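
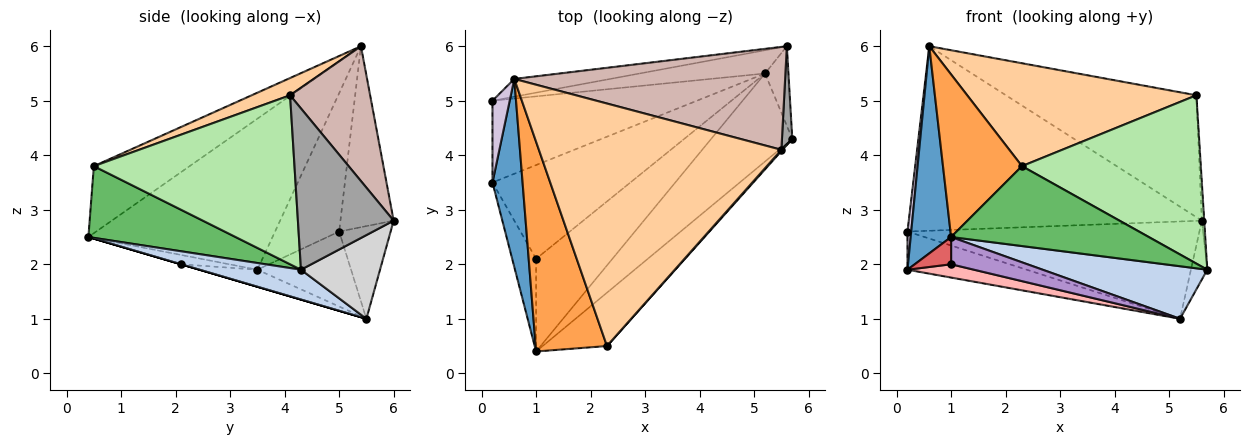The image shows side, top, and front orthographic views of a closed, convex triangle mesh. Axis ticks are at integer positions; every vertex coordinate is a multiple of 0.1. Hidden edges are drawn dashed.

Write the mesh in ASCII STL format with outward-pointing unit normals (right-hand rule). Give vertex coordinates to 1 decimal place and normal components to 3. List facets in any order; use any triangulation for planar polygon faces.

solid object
 facet normal -0.959 -0.210 0.191
  outer loop
   vertex 0.6 5.4 6.0
   vertex 0.2 3.5 1.9
   vertex 1.0 0.4 2.5
  endloop
 endfacet
 facet normal 0.301 -0.489 -0.819
  outer loop
   vertex 5.2 5.5 1.0
   vertex 5.7 4.3 1.9
   vertex 1.0 0.4 2.5
  endloop
 endfacet
 facet normal -0.597 -0.492 0.634
  outer loop
   vertex 2.3 0.5 3.8
   vertex 0.6 5.4 6.0
   vertex 1.0 0.4 2.5
  endloop
 endfacet
 facet normal 0.065 -0.390 0.919
  outer loop
   vertex 2.3 0.5 3.8
   vertex 5.5 4.1 5.1
   vertex 0.6 5.4 6.0
  endloop
 endfacet
 facet normal 0.526 -0.707 -0.472
  outer loop
   vertex 2.3 0.5 3.8
   vertex 1.0 0.4 2.5
   vertex 5.7 4.3 1.9
  endloop
 endfacet
 facet normal 0.746 -0.665 0.005
  outer loop
   vertex 2.3 0.5 3.8
   vertex 5.7 4.3 1.9
   vertex 5.5 4.1 5.1
  endloop
 endfacet
 facet normal -0.350 -0.264 -0.899
  outer loop
   vertex 1.0 2.1 2.0
   vertex 1.0 0.4 2.5
   vertex 0.2 3.5 1.9
  endloop
 endfacet
 facet normal -0.121 -0.139 -0.983
  outer loop
   vertex 1.0 2.1 2.0
   vertex 0.2 3.5 1.9
   vertex 5.2 5.5 1.0
  endloop
 endfacet
 facet normal 0.000 -0.282 -0.959
  outer loop
   vertex 1.0 2.1 2.0
   vertex 5.2 5.5 1.0
   vertex 1.0 0.4 2.5
  endloop
 endfacet
 facet normal -0.991 -0.058 0.123
  outer loop
   vertex 0.2 5.0 2.6
   vertex 0.2 3.5 1.9
   vertex 0.6 5.4 6.0
  endloop
 endfacet
 facet normal -0.315 0.401 -0.860
  outer loop
   vertex 0.2 5.0 2.6
   vertex 5.2 5.5 1.0
   vertex 0.2 3.5 1.9
  endloop
 endfacet
 facet normal 0.306 0.727 0.614
  outer loop
   vertex 5.6 6.0 2.8
   vertex 0.6 5.4 6.0
   vertex 5.5 4.1 5.1
  endloop
 endfacet
 facet normal -0.178 0.980 -0.094
  outer loop
   vertex 5.6 6.0 2.8
   vertex 0.2 5.0 2.6
   vertex 0.6 5.4 6.0
  endloop
 endfacet
 facet normal -0.169 0.959 -0.229
  outer loop
   vertex 5.6 6.0 2.8
   vertex 5.2 5.5 1.0
   vertex 0.2 5.0 2.6
  endloop
 endfacet
 facet normal 0.998 0.025 0.064
  outer loop
   vertex 5.6 6.0 2.8
   vertex 5.5 4.1 5.1
   vertex 5.7 4.3 1.9
  endloop
 endfacet
 facet normal 0.944 0.195 -0.264
  outer loop
   vertex 5.6 6.0 2.8
   vertex 5.7 4.3 1.9
   vertex 5.2 5.5 1.0
  endloop
 endfacet
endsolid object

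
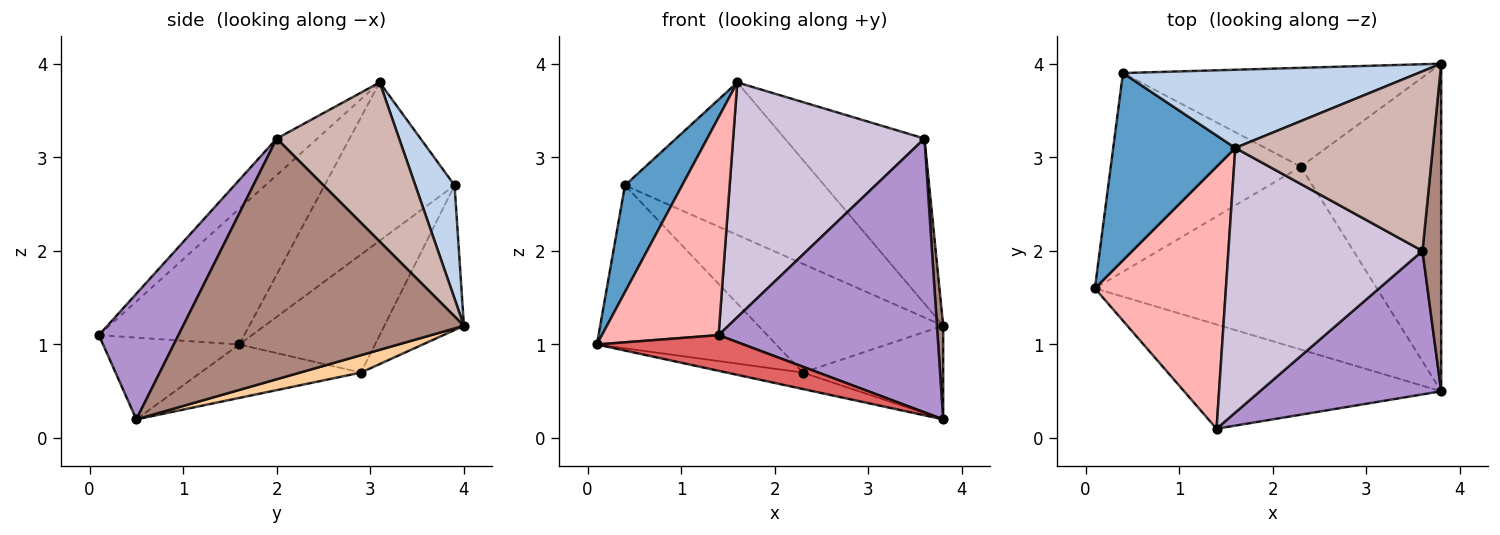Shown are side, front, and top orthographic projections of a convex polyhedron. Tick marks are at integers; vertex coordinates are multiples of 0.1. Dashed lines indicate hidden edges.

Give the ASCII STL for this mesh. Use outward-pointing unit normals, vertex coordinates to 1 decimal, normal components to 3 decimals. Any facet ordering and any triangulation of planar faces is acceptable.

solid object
 facet normal -0.748 -0.329 0.577
  outer loop
   vertex 0.4 3.9 2.7
   vertex 0.1 1.6 1.0
   vertex 1.6 3.1 3.8
  endloop
 endfacet
 facet normal 0.172 0.877 0.449
  outer loop
   vertex 0.4 3.9 2.7
   vertex 1.6 3.1 3.8
   vertex 3.8 4.0 1.2
  endloop
 endfacet
 facet normal -0.185 0.088 -0.979
  outer loop
   vertex 2.3 2.9 0.7
   vertex 3.8 0.5 0.2
   vertex 0.1 1.6 1.0
  endloop
 endfacet
 facet normal 0.118 0.273 -0.955
  outer loop
   vertex 2.3 2.9 0.7
   vertex 3.8 4.0 1.2
   vertex 3.8 0.5 0.2
  endloop
 endfacet
 facet normal -0.433 0.572 -0.697
  outer loop
   vertex 2.3 2.9 0.7
   vertex 0.1 1.6 1.0
   vertex 0.4 3.9 2.7
  endloop
 endfacet
 facet normal -0.303 0.705 -0.641
  outer loop
   vertex 2.3 2.9 0.7
   vertex 0.4 3.9 2.7
   vertex 3.8 4.0 1.2
  endloop
 endfacet
 facet normal -0.288 -0.310 -0.906
  outer loop
   vertex 1.4 0.1 1.1
   vertex 0.1 1.6 1.0
   vertex 3.8 0.5 0.2
  endloop
 endfacet
 facet normal -0.623 -0.500 0.602
  outer loop
   vertex 1.4 0.1 1.1
   vertex 1.6 3.1 3.8
   vertex 0.1 1.6 1.0
  endloop
 endfacet
 facet normal 0.306 -0.843 0.442
  outer loop
   vertex 3.6 2.0 3.2
   vertex 1.4 0.1 1.1
   vertex 3.8 0.5 0.2
  endloop
 endfacet
 facet normal -0.139 -0.657 0.741
  outer loop
   vertex 3.6 2.0 3.2
   vertex 1.6 3.1 3.8
   vertex 1.4 0.1 1.1
  endloop
 endfacet
 facet normal 0.997 -0.022 0.078
  outer loop
   vertex 3.6 2.0 3.2
   vertex 3.8 0.5 0.2
   vertex 3.8 4.0 1.2
  endloop
 endfacet
 facet normal 0.510 0.582 0.633
  outer loop
   vertex 3.6 2.0 3.2
   vertex 3.8 4.0 1.2
   vertex 1.6 3.1 3.8
  endloop
 endfacet
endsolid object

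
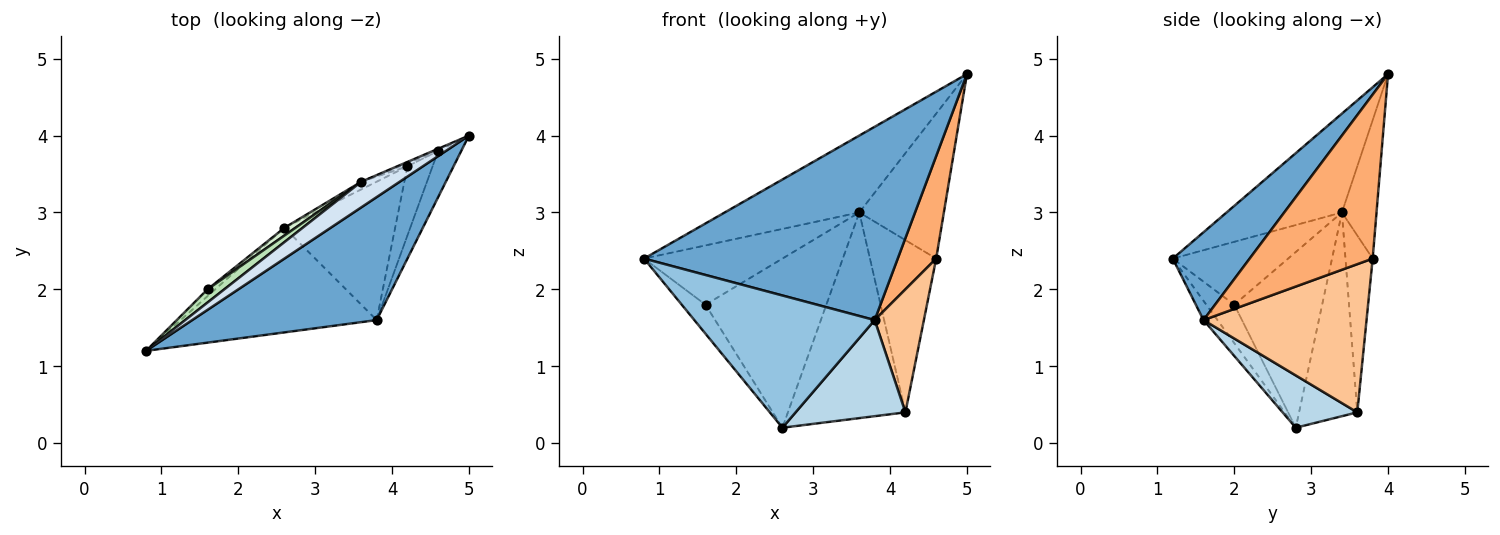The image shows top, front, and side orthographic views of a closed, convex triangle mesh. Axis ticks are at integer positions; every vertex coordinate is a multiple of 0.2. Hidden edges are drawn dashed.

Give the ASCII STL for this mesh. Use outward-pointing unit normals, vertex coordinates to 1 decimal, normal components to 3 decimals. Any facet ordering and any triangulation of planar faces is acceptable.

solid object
 facet normal 0.248 -0.817 0.520
  outer loop
   vertex 3.8 1.6 1.6
   vertex 5.0 4.0 4.8
   vertex 0.8 1.2 2.4
  endloop
 endfacet
 facet normal -0.061 -0.783 -0.619
  outer loop
   vertex 3.8 1.6 1.6
   vertex 0.8 1.2 2.4
   vertex 2.6 2.8 0.2
  endloop
 endfacet
 facet normal 0.362 -0.532 -0.766
  outer loop
   vertex 4.2 3.6 0.4
   vertex 3.8 1.6 1.6
   vertex 2.6 2.8 0.2
  endloop
 endfacet
 facet normal -0.631 0.736 0.245
  outer loop
   vertex 3.6 3.4 3.0
   vertex 0.8 1.2 2.4
   vertex 5.0 4.0 4.8
  endloop
 endfacet
 facet normal -0.444 0.896 -0.033
  outer loop
   vertex 3.6 3.4 3.0
   vertex 4.2 3.6 0.4
   vertex 2.6 2.8 0.2
  endloop
 endfacet
 facet normal 0.946 -0.296 -0.133
  outer loop
   vertex 4.6 3.8 2.4
   vertex 5.0 4.0 4.8
   vertex 3.8 1.6 1.6
  endloop
 endfacet
 facet normal 0.945 -0.285 -0.160
  outer loop
   vertex 4.6 3.8 2.4
   vertex 3.8 1.6 1.6
   vertex 4.2 3.6 0.4
  endloop
 endfacet
 facet normal -0.379 0.925 -0.014
  outer loop
   vertex 4.6 3.8 2.4
   vertex 3.6 3.4 3.0
   vertex 5.0 4.0 4.8
  endloop
 endfacet
 facet normal -0.380 0.925 -0.017
  outer loop
   vertex 4.6 3.8 2.4
   vertex 4.2 3.6 0.4
   vertex 3.6 3.4 3.0
  endloop
 endfacet
 facet normal -0.753 0.640 -0.151
  outer loop
   vertex 1.6 2.0 1.8
   vertex 2.6 2.8 0.2
   vertex 0.8 1.2 2.4
  endloop
 endfacet
 facet normal -0.631 0.757 0.168
  outer loop
   vertex 1.6 2.0 1.8
   vertex 0.8 1.2 2.4
   vertex 3.6 3.4 3.0
  endloop
 endfacet
 facet normal -0.588 0.808 0.037
  outer loop
   vertex 1.6 2.0 1.8
   vertex 3.6 3.4 3.0
   vertex 2.6 2.8 0.2
  endloop
 endfacet
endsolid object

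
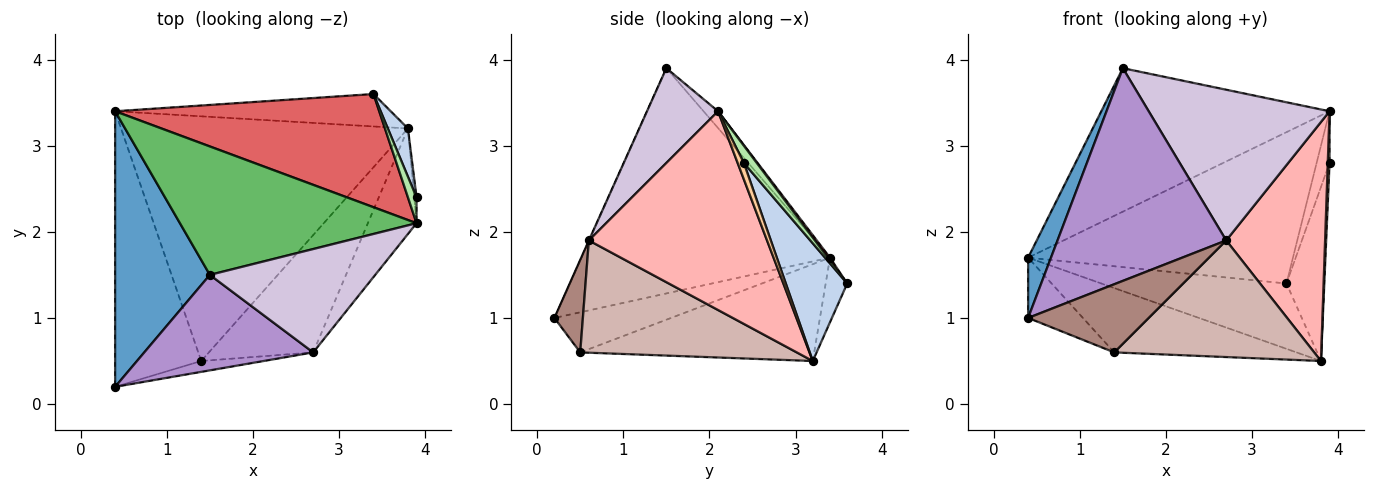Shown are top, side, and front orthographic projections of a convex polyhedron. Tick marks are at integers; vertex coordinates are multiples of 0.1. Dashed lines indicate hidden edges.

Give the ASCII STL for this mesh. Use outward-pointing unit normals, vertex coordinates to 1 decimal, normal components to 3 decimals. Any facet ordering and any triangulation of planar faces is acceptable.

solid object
 facet normal -0.919 -0.084 0.386
  outer loop
   vertex 0.4 3.4 1.7
   vertex 0.4 0.2 1.0
   vertex 1.5 1.5 3.9
  endloop
 endfacet
 facet normal 0.843 0.519 0.144
  outer loop
   vertex 3.8 3.2 0.5
   vertex 3.4 3.6 1.4
   vertex 3.9 2.4 2.8
  endloop
 endfacet
 facet normal -0.104 0.891 -0.442
  outer loop
   vertex 3.8 3.2 0.5
   vertex 0.4 3.4 1.7
   vertex 3.4 3.6 1.4
  endloop
 endfacet
 facet normal 0.953 -0.272 -0.136
  outer loop
   vertex 3.9 2.1 3.4
   vertex 3.8 3.2 0.5
   vertex 3.9 2.4 2.8
  endloop
 endfacet
 facet normal -0.047 0.744 0.666
  outer loop
   vertex 3.9 2.1 3.4
   vertex 0.4 3.4 1.7
   vertex 1.5 1.5 3.9
  endloop
 endfacet
 facet normal 0.667 0.667 0.333
  outer loop
   vertex 3.9 2.1 3.4
   vertex 3.9 2.4 2.8
   vertex 3.4 3.6 1.4
  endloop
 endfacet
 facet normal 0.007 0.801 0.599
  outer loop
   vertex 3.9 2.1 3.4
   vertex 3.4 3.6 1.4
   vertex 0.4 3.4 1.7
  endloop
 endfacet
 facet normal 0.855 -0.475 -0.209
  outer loop
   vertex 2.7 0.6 1.9
   vertex 3.8 3.2 0.5
   vertex 3.9 2.1 3.4
  endloop
 endfacet
 facet normal -0.002 -0.912 0.410
  outer loop
   vertex 2.7 0.6 1.9
   vertex 1.5 1.5 3.9
   vertex 0.4 0.2 1.0
  endloop
 endfacet
 facet normal 0.308 -0.785 0.538
  outer loop
   vertex 2.7 0.6 1.9
   vertex 3.9 2.1 3.4
   vertex 1.5 1.5 3.9
  endloop
 endfacet
 facet normal 0.227 -0.962 -0.153
  outer loop
   vertex 1.4 0.5 0.6
   vertex 2.7 0.6 1.9
   vertex 0.4 0.2 1.0
  endloop
 endfacet
 facet normal 0.607 -0.560 -0.564
  outer loop
   vertex 1.4 0.5 0.6
   vertex 3.8 3.2 0.5
   vertex 2.7 0.6 1.9
  endloop
 endfacet
 facet normal -0.414 0.195 -0.889
  outer loop
   vertex 1.4 0.5 0.6
   vertex 0.4 0.2 1.0
   vertex 0.4 3.4 1.7
  endloop
 endfacet
 facet normal -0.310 0.242 -0.919
  outer loop
   vertex 1.4 0.5 0.6
   vertex 0.4 3.4 1.7
   vertex 3.8 3.2 0.5
  endloop
 endfacet
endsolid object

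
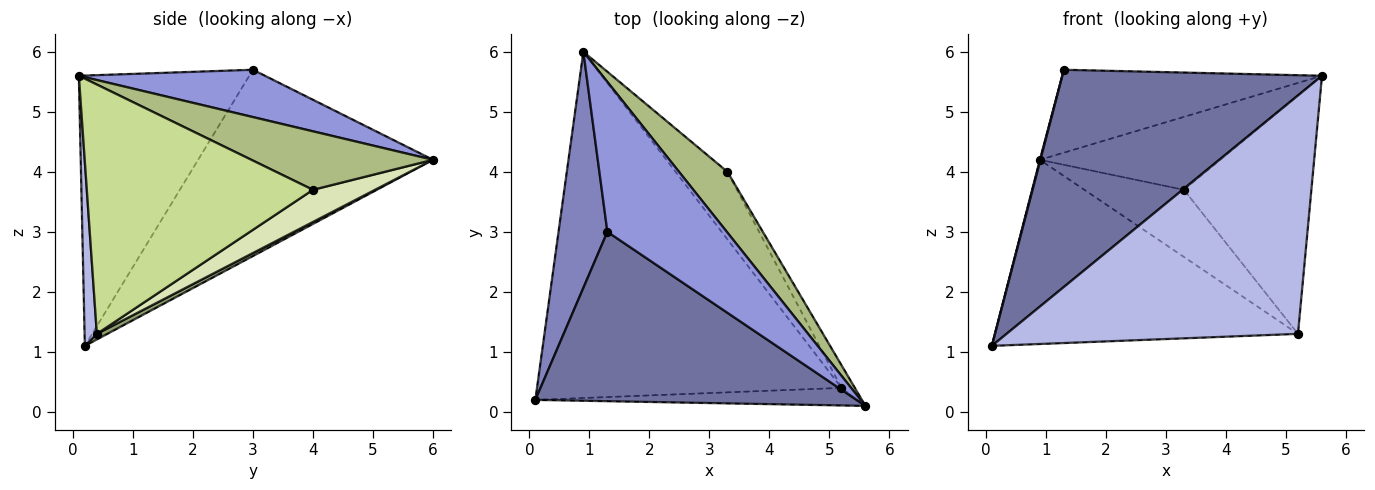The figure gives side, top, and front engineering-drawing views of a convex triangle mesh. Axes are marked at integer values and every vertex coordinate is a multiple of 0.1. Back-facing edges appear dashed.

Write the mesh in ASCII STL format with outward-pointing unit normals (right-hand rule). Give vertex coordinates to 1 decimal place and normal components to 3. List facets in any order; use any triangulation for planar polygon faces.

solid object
 facet normal -0.460 -0.700 0.546
  outer loop
   vertex 1.3 3.0 5.7
   vertex 0.1 0.2 1.1
   vertex 5.6 0.1 5.6
  endloop
 endfacet
 facet normal -0.967 -0.002 0.254
  outer loop
   vertex 1.3 3.0 5.7
   vertex 0.9 6.0 4.2
   vertex 0.1 0.2 1.1
  endloop
 endfacet
 facet normal 0.328 0.457 0.827
  outer loop
   vertex 1.3 3.0 5.7
   vertex 5.6 0.1 5.6
   vertex 0.9 6.0 4.2
  endloop
 endfacet
 facet normal 0.042 -0.996 -0.073
  outer loop
   vertex 5.2 0.4 1.3
   vertex 5.6 0.1 5.6
   vertex 0.1 0.2 1.1
  endloop
 endfacet
 facet normal 0.016 0.470 -0.883
  outer loop
   vertex 5.2 0.4 1.3
   vertex 0.1 0.2 1.1
   vertex 0.9 6.0 4.2
  endloop
 endfacet
 facet normal 0.612 0.608 0.506
  outer loop
   vertex 3.3 4.0 3.7
   vertex 0.9 6.0 4.2
   vertex 5.6 0.1 5.6
  endloop
 endfacet
 facet normal 0.870 0.490 -0.047
  outer loop
   vertex 3.3 4.0 3.7
   vertex 5.6 0.1 5.6
   vertex 5.2 0.4 1.3
  endloop
 endfacet
 facet normal 0.402 0.645 -0.649
  outer loop
   vertex 3.3 4.0 3.7
   vertex 5.2 0.4 1.3
   vertex 0.9 6.0 4.2
  endloop
 endfacet
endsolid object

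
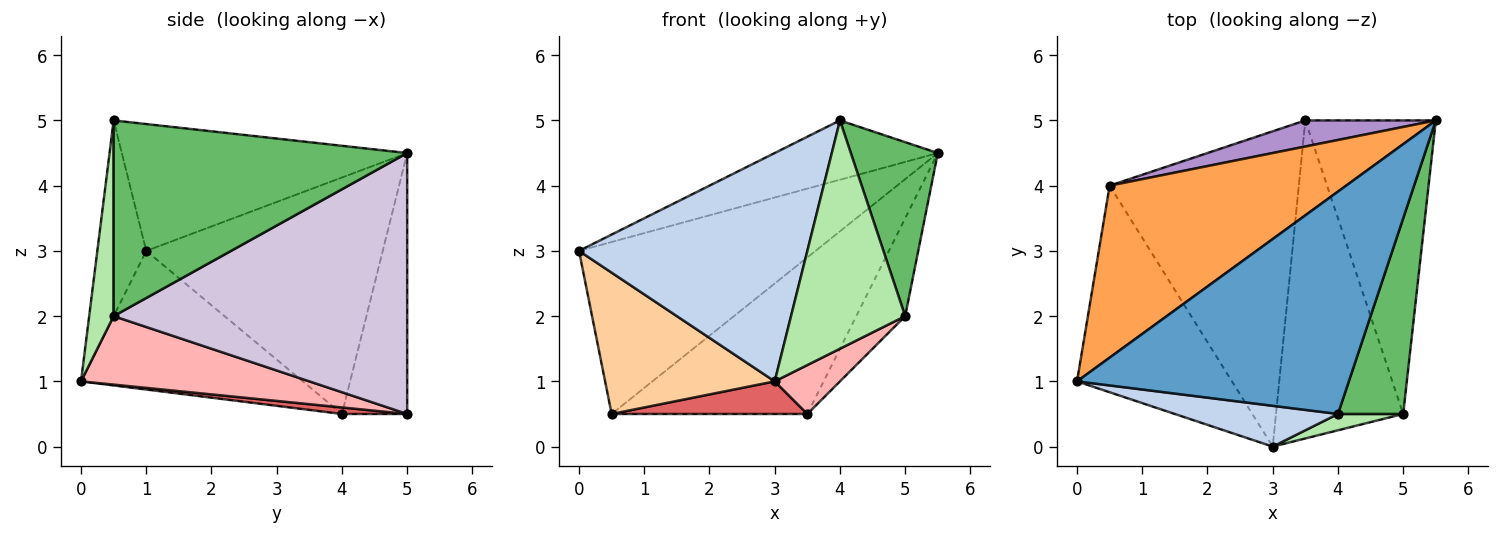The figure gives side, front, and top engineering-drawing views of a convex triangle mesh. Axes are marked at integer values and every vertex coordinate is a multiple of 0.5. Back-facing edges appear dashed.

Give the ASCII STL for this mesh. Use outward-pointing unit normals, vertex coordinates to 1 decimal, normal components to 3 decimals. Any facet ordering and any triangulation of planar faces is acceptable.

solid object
 facet normal -0.411 0.235 0.881
  outer loop
   vertex 4.0 0.5 5.0
   vertex 5.5 5.0 4.5
   vertex 0.0 1.0 3.0
  endloop
 endfacet
 facet normal -0.206 -0.963 0.172
  outer loop
   vertex 3.0 0.0 1.0
   vertex 4.0 0.5 5.0
   vertex 0.0 1.0 3.0
  endloop
 endfacet
 facet normal -0.577 0.577 0.577
  outer loop
   vertex 0.5 4.0 0.5
   vertex 0.0 1.0 3.0
   vertex 5.5 5.0 4.5
  endloop
 endfacet
 facet normal -0.594 -0.454 -0.664
  outer loop
   vertex 0.5 4.0 0.5
   vertex 3.0 0.0 1.0
   vertex 0.0 1.0 3.0
  endloop
 endfacet
 facet normal 0.913 -0.271 0.304
  outer loop
   vertex 5.0 0.5 2.0
   vertex 5.5 5.0 4.5
   vertex 4.0 0.5 5.0
  endloop
 endfacet
 facet normal 0.209 -0.975 0.070
  outer loop
   vertex 5.0 0.5 2.0
   vertex 4.0 0.5 5.0
   vertex 3.0 0.0 1.0
  endloop
 endfacet
 facet normal 0.034 -0.103 -0.994
  outer loop
   vertex 3.5 5.0 0.5
   vertex 3.0 0.0 1.0
   vertex 0.5 4.0 0.5
  endloop
 endfacet
 facet normal 0.470 -0.134 -0.873
  outer loop
   vertex 3.5 5.0 0.5
   vertex 5.0 0.5 2.0
   vertex 3.0 0.0 1.0
  endloop
 endfacet
 facet normal -0.312 0.937 0.156
  outer loop
   vertex 3.5 5.0 0.5
   vertex 0.5 4.0 0.5
   vertex 5.5 5.0 4.5
  endloop
 endfacet
 facet normal 0.885 0.147 -0.442
  outer loop
   vertex 3.5 5.0 0.5
   vertex 5.5 5.0 4.5
   vertex 5.0 0.5 2.0
  endloop
 endfacet
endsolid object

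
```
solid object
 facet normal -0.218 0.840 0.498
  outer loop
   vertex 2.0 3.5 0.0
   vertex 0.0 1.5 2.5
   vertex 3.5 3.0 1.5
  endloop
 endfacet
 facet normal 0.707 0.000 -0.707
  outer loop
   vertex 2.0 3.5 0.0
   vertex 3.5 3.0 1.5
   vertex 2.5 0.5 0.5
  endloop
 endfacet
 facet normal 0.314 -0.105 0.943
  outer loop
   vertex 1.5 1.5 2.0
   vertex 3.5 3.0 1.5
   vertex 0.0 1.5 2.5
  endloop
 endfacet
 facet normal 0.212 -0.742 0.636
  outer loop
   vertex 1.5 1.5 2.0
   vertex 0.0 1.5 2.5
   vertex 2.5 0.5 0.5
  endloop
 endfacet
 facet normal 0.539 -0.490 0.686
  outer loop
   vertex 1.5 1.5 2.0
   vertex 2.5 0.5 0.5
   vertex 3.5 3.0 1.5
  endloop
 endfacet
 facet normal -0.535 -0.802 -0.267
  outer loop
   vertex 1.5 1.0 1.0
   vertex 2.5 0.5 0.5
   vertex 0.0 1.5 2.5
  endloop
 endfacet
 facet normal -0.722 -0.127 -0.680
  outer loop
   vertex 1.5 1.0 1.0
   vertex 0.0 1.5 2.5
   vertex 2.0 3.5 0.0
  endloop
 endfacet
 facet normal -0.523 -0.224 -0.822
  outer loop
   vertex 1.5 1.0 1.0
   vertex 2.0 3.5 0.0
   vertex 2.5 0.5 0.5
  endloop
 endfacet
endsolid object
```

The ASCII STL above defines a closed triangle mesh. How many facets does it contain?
8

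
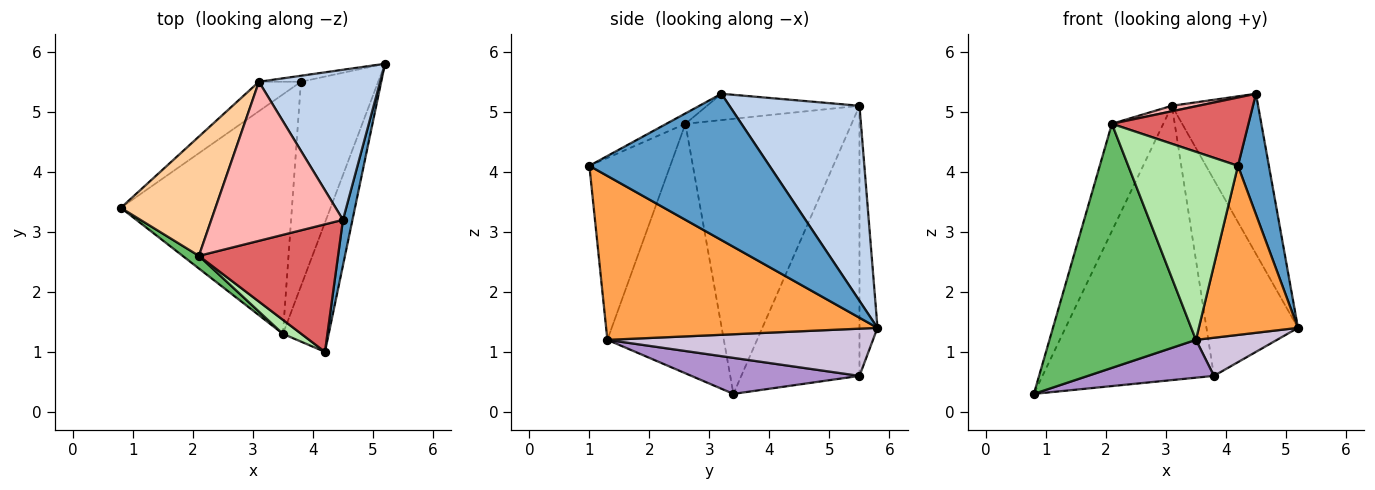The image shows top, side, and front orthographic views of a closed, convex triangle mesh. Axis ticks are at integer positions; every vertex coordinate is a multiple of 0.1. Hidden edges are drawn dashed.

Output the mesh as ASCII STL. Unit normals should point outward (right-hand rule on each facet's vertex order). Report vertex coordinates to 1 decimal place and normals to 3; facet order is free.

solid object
 facet normal 0.984 -0.169 0.064
  outer loop
   vertex 4.5 3.2 5.3
   vertex 4.2 1.0 4.1
   vertex 5.2 5.8 1.4
  endloop
 endfacet
 facet normal 0.740 0.491 0.460
  outer loop
   vertex 3.1 5.5 5.1
   vertex 4.5 3.2 5.3
   vertex 5.2 5.8 1.4
  endloop
 endfacet
 facet normal 0.909 -0.332 -0.254
  outer loop
   vertex 3.5 1.3 1.2
   vertex 5.2 5.8 1.4
   vertex 4.2 1.0 4.1
  endloop
 endfacet
 facet normal -0.908 0.281 0.312
  outer loop
   vertex 2.1 2.6 4.8
   vertex 3.1 5.5 5.1
   vertex 0.8 3.4 0.3
  endloop
 endfacet
 facet normal -0.622 -0.782 0.041
  outer loop
   vertex 2.1 2.6 4.8
   vertex 0.8 3.4 0.3
   vertex 3.5 1.3 1.2
  endloop
 endfacet
 facet normal -0.592 -0.804 0.060
  outer loop
   vertex 2.1 2.6 4.8
   vertex 3.5 1.3 1.2
   vertex 4.2 1.0 4.1
  endloop
 endfacet
 facet normal -0.066 -0.471 0.880
  outer loop
   vertex 2.1 2.6 4.8
   vertex 4.2 1.0 4.1
   vertex 4.5 3.2 5.3
  endloop
 endfacet
 facet normal -0.196 -0.034 0.980
  outer loop
   vertex 2.1 2.6 4.8
   vertex 4.5 3.2 5.3
   vertex 3.1 5.5 5.1
  endloop
 endfacet
 facet normal 0.204 -0.153 -0.967
  outer loop
   vertex 3.8 5.5 0.6
   vertex 3.5 1.3 1.2
   vertex 0.8 3.4 0.3
  endloop
 endfacet
 facet normal 0.515 -0.157 -0.843
  outer loop
   vertex 3.8 5.5 0.6
   vertex 5.2 5.8 1.4
   vertex 3.5 1.3 1.2
  endloop
 endfacet
 facet normal -0.565 0.820 -0.088
  outer loop
   vertex 3.8 5.5 0.6
   vertex 0.8 3.4 0.3
   vertex 3.1 5.5 5.1
  endloop
 endfacet
 facet normal -0.193 0.981 -0.030
  outer loop
   vertex 3.8 5.5 0.6
   vertex 3.1 5.5 5.1
   vertex 5.2 5.8 1.4
  endloop
 endfacet
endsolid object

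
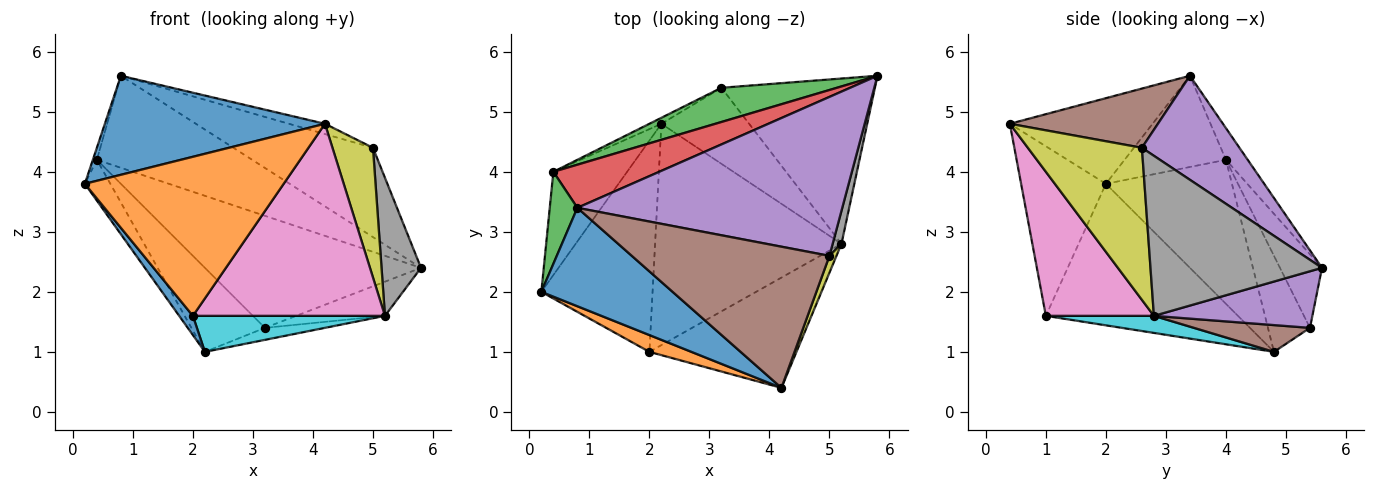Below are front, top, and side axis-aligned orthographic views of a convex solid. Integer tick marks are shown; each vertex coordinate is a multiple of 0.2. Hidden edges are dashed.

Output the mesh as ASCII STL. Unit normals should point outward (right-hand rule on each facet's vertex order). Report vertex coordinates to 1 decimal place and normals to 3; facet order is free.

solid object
 facet normal -0.418 -0.644 0.640
  outer loop
   vertex 0.8 3.4 5.6
   vertex 0.2 2.0 3.8
   vertex 4.2 0.4 4.8
  endloop
 endfacet
 facet normal -0.390 -0.916 0.097
  outer loop
   vertex 2.0 1.0 1.6
   vertex 4.2 0.4 4.8
   vertex 0.2 2.0 3.8
  endloop
 endfacet
 facet normal -0.956 0.038 0.289
  outer loop
   vertex 0.4 4.0 4.2
   vertex 0.2 2.0 3.8
   vertex 0.8 3.4 5.6
  endloop
 endfacet
 facet normal -0.126 0.898 0.421
  outer loop
   vertex 0.4 4.0 4.2
   vertex 0.8 3.4 5.6
   vertex 5.8 5.6 2.4
  endloop
 endfacet
 facet normal 0.324 0.463 0.825
  outer loop
   vertex 5.0 2.6 4.4
   vertex 5.8 5.6 2.4
   vertex 0.8 3.4 5.6
  endloop
 endfacet
 facet normal 0.286 0.070 0.956
  outer loop
   vertex 5.0 2.6 4.4
   vertex 0.8 3.4 5.6
   vertex 4.2 0.4 4.8
  endloop
 endfacet
 facet normal 0.438 -0.779 -0.448
  outer loop
   vertex 5.2 2.8 1.6
   vertex 4.2 0.4 4.8
   vertex 2.0 1.0 1.6
  endloop
 endfacet
 facet normal 0.973 -0.224 0.054
  outer loop
   vertex 5.2 2.8 1.6
   vertex 5.8 5.6 2.4
   vertex 5.0 2.6 4.4
  endloop
 endfacet
 facet normal 0.941 -0.334 0.043
  outer loop
   vertex 5.2 2.8 1.6
   vertex 5.0 2.6 4.4
   vertex 4.2 0.4 4.8
  endloop
 endfacet
 facet normal 0.090 -0.160 -0.983
  outer loop
   vertex 2.2 4.8 1.0
   vertex 5.2 2.8 1.6
   vertex 2.0 1.0 1.6
  endloop
 endfacet
 facet normal -0.785 -0.056 -0.617
  outer loop
   vertex 2.2 4.8 1.0
   vertex 2.0 1.0 1.6
   vertex 0.2 2.0 3.8
  endloop
 endfacet
 facet normal -0.876 0.177 -0.448
  outer loop
   vertex 2.2 4.8 1.0
   vertex 0.2 2.0 3.8
   vertex 0.4 4.0 4.2
  endloop
 endfacet
 facet normal -0.183 0.940 0.287
  outer loop
   vertex 3.2 5.4 1.4
   vertex 0.4 4.0 4.2
   vertex 5.8 5.6 2.4
  endloop
 endfacet
 facet normal -0.495 0.867 -0.062
  outer loop
   vertex 3.2 5.4 1.4
   vertex 2.2 4.8 1.0
   vertex 0.4 4.0 4.2
  endloop
 endfacet
 facet normal 0.340 0.190 -0.921
  outer loop
   vertex 3.2 5.4 1.4
   vertex 5.8 5.6 2.4
   vertex 5.2 2.8 1.6
  endloop
 endfacet
 facet normal 0.289 0.149 -0.946
  outer loop
   vertex 3.2 5.4 1.4
   vertex 5.2 2.8 1.6
   vertex 2.2 4.8 1.0
  endloop
 endfacet
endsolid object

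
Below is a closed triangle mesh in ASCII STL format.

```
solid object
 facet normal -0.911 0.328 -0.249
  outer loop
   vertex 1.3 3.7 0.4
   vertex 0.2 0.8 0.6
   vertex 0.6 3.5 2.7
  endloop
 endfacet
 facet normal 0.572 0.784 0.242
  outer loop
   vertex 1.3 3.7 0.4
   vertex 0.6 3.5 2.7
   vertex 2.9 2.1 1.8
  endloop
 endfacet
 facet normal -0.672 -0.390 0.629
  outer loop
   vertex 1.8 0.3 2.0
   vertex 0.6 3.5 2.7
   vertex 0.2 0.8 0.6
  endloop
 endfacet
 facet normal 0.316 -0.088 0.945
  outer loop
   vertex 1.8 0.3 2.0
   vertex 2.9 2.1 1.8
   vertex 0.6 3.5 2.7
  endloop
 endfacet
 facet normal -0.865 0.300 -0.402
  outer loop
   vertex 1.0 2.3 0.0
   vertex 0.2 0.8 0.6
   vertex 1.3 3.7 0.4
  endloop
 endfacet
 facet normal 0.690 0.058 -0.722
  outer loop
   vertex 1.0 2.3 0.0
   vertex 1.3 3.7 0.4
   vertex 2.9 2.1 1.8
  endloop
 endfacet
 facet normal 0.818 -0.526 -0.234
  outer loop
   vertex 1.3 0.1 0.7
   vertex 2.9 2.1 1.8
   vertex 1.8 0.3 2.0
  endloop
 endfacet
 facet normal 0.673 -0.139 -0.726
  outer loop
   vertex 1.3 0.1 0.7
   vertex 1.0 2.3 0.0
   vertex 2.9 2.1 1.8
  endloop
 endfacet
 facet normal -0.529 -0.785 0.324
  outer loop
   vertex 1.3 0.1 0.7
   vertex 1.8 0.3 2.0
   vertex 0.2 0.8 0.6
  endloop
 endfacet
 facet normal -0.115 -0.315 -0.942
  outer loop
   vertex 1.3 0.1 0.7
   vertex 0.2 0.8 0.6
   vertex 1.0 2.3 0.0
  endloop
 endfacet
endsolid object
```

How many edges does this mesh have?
15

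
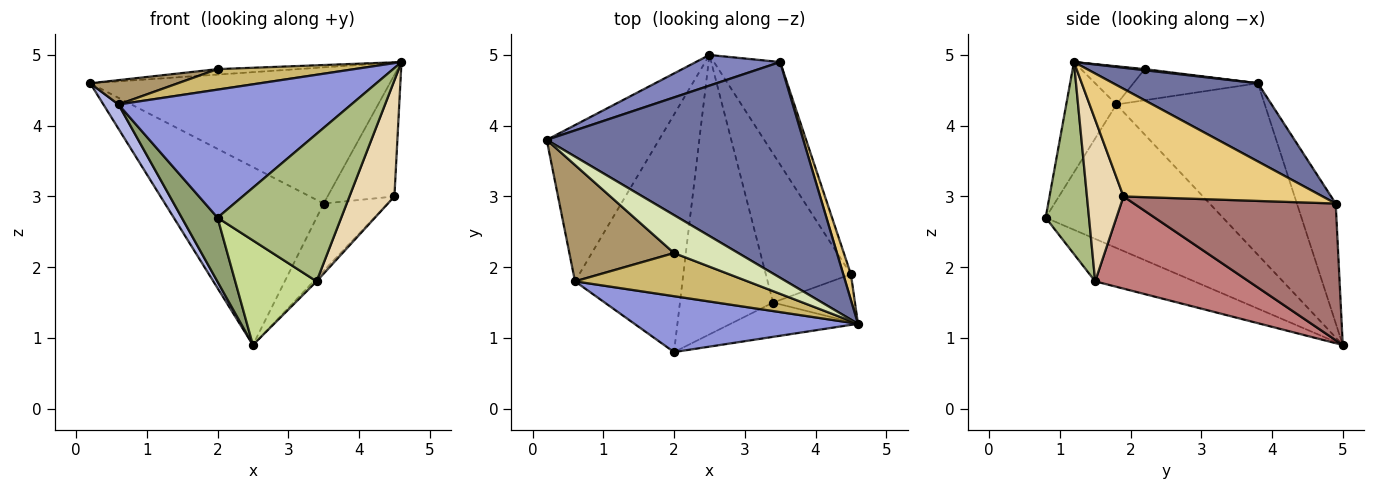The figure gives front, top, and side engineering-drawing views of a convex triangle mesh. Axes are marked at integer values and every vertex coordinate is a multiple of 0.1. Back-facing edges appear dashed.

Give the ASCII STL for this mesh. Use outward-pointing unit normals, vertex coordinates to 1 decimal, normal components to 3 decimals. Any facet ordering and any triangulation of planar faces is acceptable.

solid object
 facet normal 0.250 0.517 0.819
  outer loop
   vertex 3.5 4.9 2.9
   vertex 0.2 3.8 4.6
   vertex 4.6 1.2 4.9
  endloop
 endfacet
 facet normal -0.234 0.958 0.165
  outer loop
   vertex 3.5 4.9 2.9
   vertex 2.5 5.0 0.9
   vertex 0.2 3.8 4.6
  endloop
 endfacet
 facet normal -0.194 -0.899 0.392
  outer loop
   vertex 0.6 1.8 4.3
   vertex 2.0 0.8 2.7
   vertex 4.6 1.2 4.9
  endloop
 endfacet
 facet normal -0.834 -0.085 -0.546
  outer loop
   vertex 0.6 1.8 4.3
   vertex 0.2 3.8 4.6
   vertex 2.5 5.0 0.9
  endloop
 endfacet
 facet normal -0.790 -0.160 -0.592
  outer loop
   vertex 0.6 1.8 4.3
   vertex 2.5 5.0 0.9
   vertex 2.0 0.8 2.7
  endloop
 endfacet
 facet normal 0.323 -0.922 -0.214
  outer loop
   vertex 3.4 1.5 1.8
   vertex 4.6 1.2 4.9
   vertex 2.0 0.8 2.7
  endloop
 endfacet
 facet normal -0.393 -0.322 -0.861
  outer loop
   vertex 3.4 1.5 1.8
   vertex 2.0 0.8 2.7
   vertex 2.5 5.0 0.9
  endloop
 endfacet
 facet normal 0.017 0.143 0.990
  outer loop
   vertex 2.0 2.2 4.8
   vertex 4.6 1.2 4.9
   vertex 0.2 3.8 4.6
  endloop
 endfacet
 facet normal -0.279 -0.197 0.940
  outer loop
   vertex 2.0 2.2 4.8
   vertex 0.2 3.8 4.6
   vertex 0.6 1.8 4.3
  endloop
 endfacet
 facet normal -0.196 -0.421 0.886
  outer loop
   vertex 2.0 2.2 4.8
   vertex 0.6 1.8 4.3
   vertex 4.6 1.2 4.9
  endloop
 endfacet
 facet normal 0.946 0.318 0.067
  outer loop
   vertex 4.5 1.9 3.0
   vertex 3.5 4.9 2.9
   vertex 4.6 1.2 4.9
  endloop
 endfacet
 facet normal 0.601 -0.739 -0.304
  outer loop
   vertex 4.5 1.9 3.0
   vertex 4.6 1.2 4.9
   vertex 3.4 1.5 1.8
  endloop
 endfacet
 facet normal 0.865 0.275 -0.419
  outer loop
   vertex 4.5 1.9 3.0
   vertex 2.5 5.0 0.9
   vertex 3.5 4.9 2.9
  endloop
 endfacet
 facet normal 0.735 0.014 -0.678
  outer loop
   vertex 4.5 1.9 3.0
   vertex 3.4 1.5 1.8
   vertex 2.5 5.0 0.9
  endloop
 endfacet
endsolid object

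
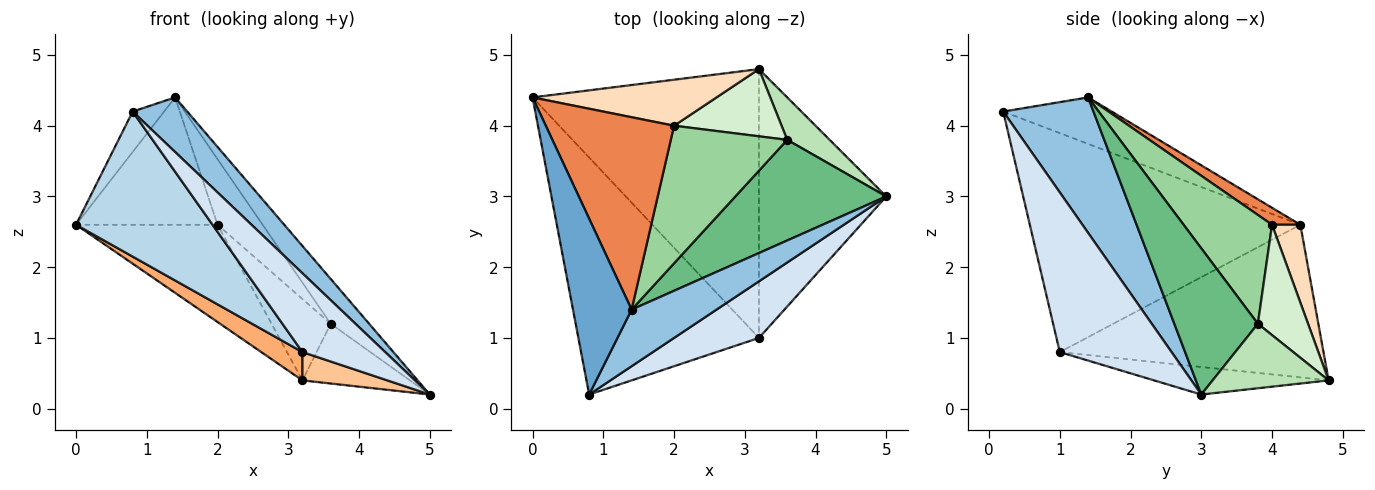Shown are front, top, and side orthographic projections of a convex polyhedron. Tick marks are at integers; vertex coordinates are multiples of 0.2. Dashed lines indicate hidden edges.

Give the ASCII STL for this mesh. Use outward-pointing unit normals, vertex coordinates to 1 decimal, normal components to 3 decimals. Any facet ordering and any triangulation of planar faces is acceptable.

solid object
 facet normal -0.612 0.177 0.771
  outer loop
   vertex 1.4 1.4 4.4
   vertex 0.0 4.4 2.6
   vertex 0.8 0.2 4.2
  endloop
 endfacet
 facet normal 0.754 -0.456 0.473
  outer loop
   vertex 1.4 1.4 4.4
   vertex 0.8 0.2 4.2
   vertex 5.0 3.0 0.2
  endloop
 endfacet
 facet normal -0.719 -0.363 -0.593
  outer loop
   vertex 3.2 1.0 0.8
   vertex 0.8 0.2 4.2
   vertex 0.0 4.4 2.6
  endloop
 endfacet
 facet normal 0.739 -0.547 0.393
  outer loop
   vertex 3.2 1.0 0.8
   vertex 5.0 3.0 0.2
   vertex 0.8 0.2 4.2
  endloop
 endfacet
 facet normal 0.110 0.549 0.829
  outer loop
   vertex 2.0 4.0 2.6
   vertex 0.0 4.4 2.6
   vertex 1.4 1.4 4.4
  endloop
 endfacet
 facet normal -0.557 -0.087 -0.826
  outer loop
   vertex 3.2 4.8 0.4
   vertex 3.2 1.0 0.8
   vertex 0.0 4.4 2.6
  endloop
 endfacet
 facet normal -0.210 -0.102 -0.972
  outer loop
   vertex 3.2 4.8 0.4
   vertex 5.0 3.0 0.2
   vertex 3.2 1.0 0.8
  endloop
 endfacet
 facet normal 0.178 0.890 0.421
  outer loop
   vertex 3.2 4.8 0.4
   vertex 0.0 4.4 2.6
   vertex 2.0 4.0 2.6
  endloop
 endfacet
 facet normal 0.663 0.305 0.684
  outer loop
   vertex 3.6 3.8 1.2
   vertex 1.4 1.4 4.4
   vertex 5.0 3.0 0.2
  endloop
 endfacet
 facet normal 0.645 0.329 0.690
  outer loop
   vertex 3.6 3.8 1.2
   vertex 2.0 4.0 2.6
   vertex 1.4 1.4 4.4
  endloop
 endfacet
 facet normal 0.660 0.612 0.435
  outer loop
   vertex 3.6 3.8 1.2
   vertex 5.0 3.0 0.2
   vertex 3.2 4.8 0.4
  endloop
 endfacet
 facet normal 0.547 0.645 0.533
  outer loop
   vertex 3.6 3.8 1.2
   vertex 3.2 4.8 0.4
   vertex 2.0 4.0 2.6
  endloop
 endfacet
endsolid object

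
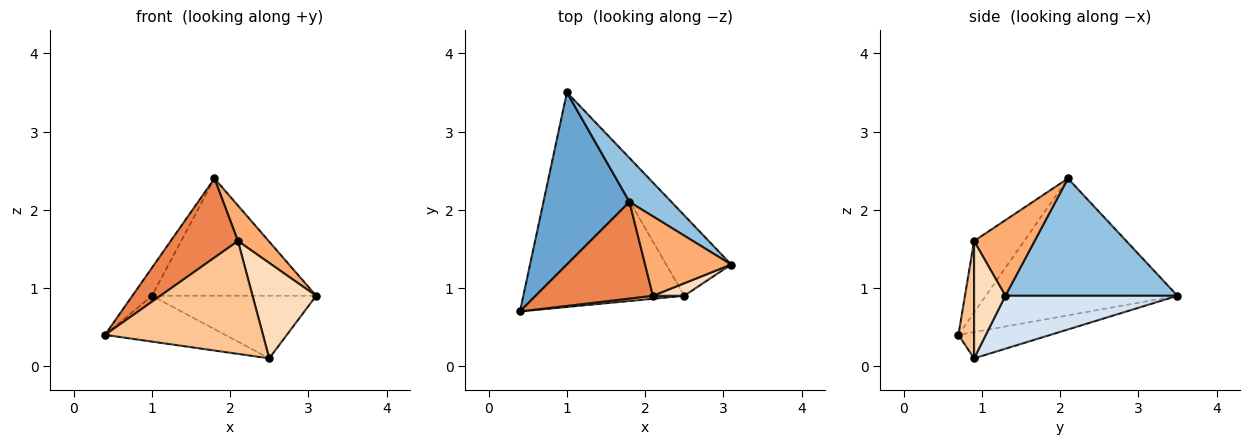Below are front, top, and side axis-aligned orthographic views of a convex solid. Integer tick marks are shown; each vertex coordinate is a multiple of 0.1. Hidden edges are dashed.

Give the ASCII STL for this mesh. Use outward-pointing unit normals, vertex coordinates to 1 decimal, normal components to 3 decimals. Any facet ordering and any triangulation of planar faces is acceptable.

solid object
 facet normal -0.843 0.086 0.530
  outer loop
   vertex 1.8 2.1 2.4
   vertex 1.0 3.5 0.9
   vertex 0.4 0.7 0.4
  endloop
 endfacet
 facet normal 0.700 0.668 0.250
  outer loop
   vertex 1.8 2.1 2.4
   vertex 3.1 1.3 0.9
   vertex 1.0 3.5 0.9
  endloop
 endfacet
 facet normal -0.158 0.206 -0.966
  outer loop
   vertex 2.5 0.9 0.1
   vertex 0.4 0.7 0.4
   vertex 1.0 3.5 0.9
  endloop
 endfacet
 facet normal 0.541 0.516 -0.664
  outer loop
   vertex 2.5 0.9 0.1
   vertex 1.0 3.5 0.9
   vertex 3.1 1.3 0.9
  endloop
 endfacet
 facet normal -0.427 -0.573 0.700
  outer loop
   vertex 2.1 0.9 1.6
   vertex 1.8 2.1 2.4
   vertex 0.4 0.7 0.4
  endloop
 endfacet
 facet normal 0.626 -0.318 0.712
  outer loop
   vertex 2.1 0.9 1.6
   vertex 3.1 1.3 0.9
   vertex 1.8 2.1 2.4
  endloop
 endfacet
 facet normal 0.098 -0.995 0.026
  outer loop
   vertex 2.1 0.9 1.6
   vertex 0.4 0.7 0.4
   vertex 2.5 0.9 0.1
  endloop
 endfacet
 facet normal 0.438 -0.891 0.117
  outer loop
   vertex 2.1 0.9 1.6
   vertex 2.5 0.9 0.1
   vertex 3.1 1.3 0.9
  endloop
 endfacet
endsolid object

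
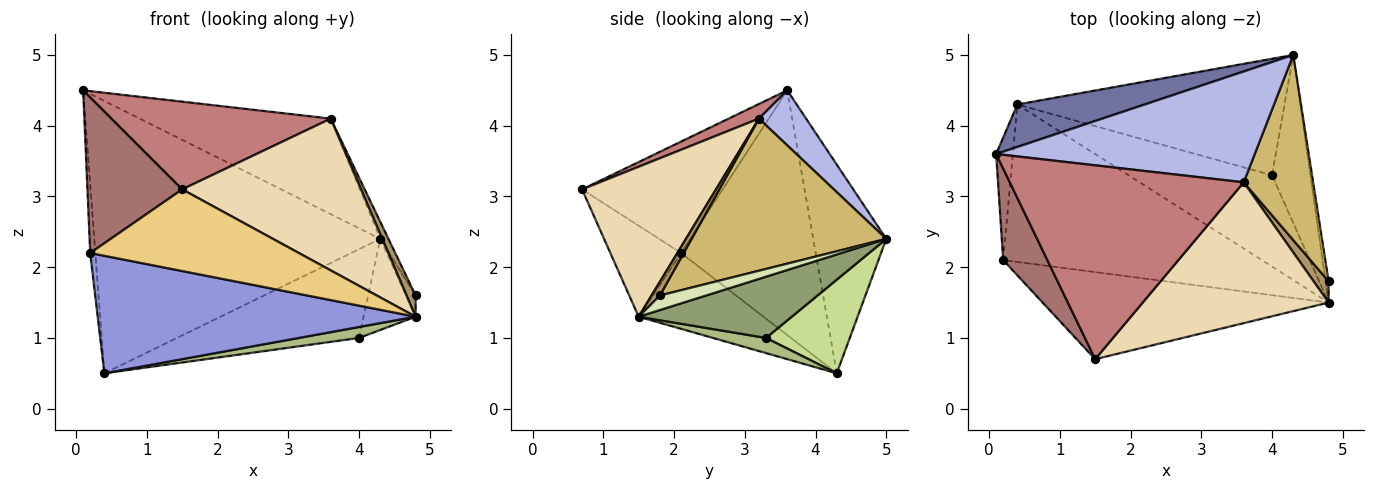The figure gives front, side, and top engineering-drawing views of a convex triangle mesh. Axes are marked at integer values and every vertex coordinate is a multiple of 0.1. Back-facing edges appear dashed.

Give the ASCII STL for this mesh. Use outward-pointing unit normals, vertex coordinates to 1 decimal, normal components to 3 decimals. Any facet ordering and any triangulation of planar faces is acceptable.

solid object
 facet normal -0.245 0.958 0.149
  outer loop
   vertex 0.4 4.3 0.5
   vertex 0.1 3.6 4.5
   vertex 4.3 5.0 2.4
  endloop
 endfacet
 facet normal -0.997 0.038 -0.068
  outer loop
   vertex 0.2 2.1 2.2
   vertex 0.1 3.6 4.5
   vertex 0.4 4.3 0.5
  endloop
 endfacet
 facet normal -0.229 -0.582 -0.780
  outer loop
   vertex 0.2 2.1 2.2
   vertex 0.4 4.3 0.5
   vertex 4.8 1.5 1.3
  endloop
 endfacet
 facet normal 0.159 0.644 0.748
  outer loop
   vertex 3.6 3.2 4.1
   vertex 4.3 5.0 2.4
   vertex 0.1 3.6 4.5
  endloop
 endfacet
 facet normal 0.814 0.277 -0.511
  outer loop
   vertex 4.0 3.3 1.0
   vertex 4.3 5.0 2.4
   vertex 4.8 1.5 1.3
  endloop
 endfacet
 facet normal 0.104 -0.118 -0.987
  outer loop
   vertex 4.0 3.3 1.0
   vertex 4.8 1.5 1.3
   vertex 0.4 4.3 0.5
  endloop
 endfacet
 facet normal 0.269 0.584 -0.766
  outer loop
   vertex 4.0 3.3 1.0
   vertex 0.4 4.3 0.5
   vertex 4.3 5.0 2.4
  endloop
 endfacet
 facet normal 0.959 0.200 -0.200
  outer loop
   vertex 4.8 1.8 1.6
   vertex 4.8 1.5 1.3
   vertex 4.3 5.0 2.4
  endloop
 endfacet
 facet normal 0.544 -0.593 0.593
  outer loop
   vertex 4.8 1.8 1.6
   vertex 3.6 3.2 4.1
   vertex 4.8 1.5 1.3
  endloop
 endfacet
 facet normal 0.909 0.038 0.415
  outer loop
   vertex 4.8 1.8 1.6
   vertex 4.3 5.0 2.4
   vertex 3.6 3.2 4.1
  endloop
 endfacet
 facet normal -0.226 -0.667 -0.710
  outer loop
   vertex 1.5 0.7 3.1
   vertex 0.2 2.1 2.2
   vertex 4.8 1.5 1.3
  endloop
 endfacet
 facet normal 0.481 -0.643 0.596
  outer loop
   vertex 1.5 0.7 3.1
   vertex 4.8 1.5 1.3
   vertex 3.6 3.2 4.1
  endloop
 endfacet
 facet normal -0.788 -0.531 0.312
  outer loop
   vertex 1.5 0.7 3.1
   vertex 0.1 3.6 4.5
   vertex 0.2 2.1 2.2
  endloop
 endfacet
 facet normal 0.057 -0.412 0.910
  outer loop
   vertex 1.5 0.7 3.1
   vertex 3.6 3.2 4.1
   vertex 0.1 3.6 4.5
  endloop
 endfacet
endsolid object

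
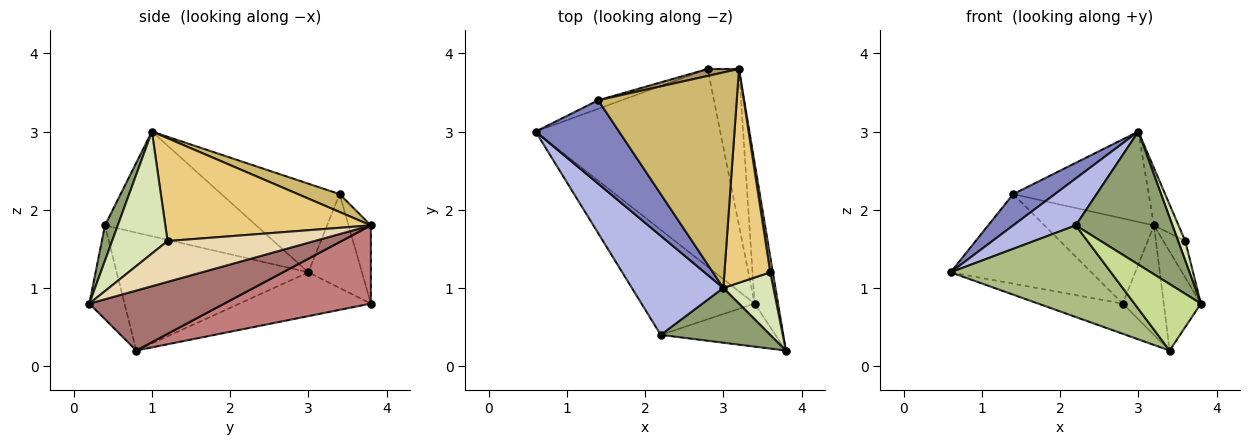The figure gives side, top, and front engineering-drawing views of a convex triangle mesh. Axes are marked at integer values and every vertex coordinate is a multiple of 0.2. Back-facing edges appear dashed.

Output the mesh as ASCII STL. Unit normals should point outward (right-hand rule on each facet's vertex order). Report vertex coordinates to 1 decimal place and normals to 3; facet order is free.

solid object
 facet normal -0.355 0.931 -0.089
  outer loop
   vertex 1.4 3.4 2.2
   vertex 2.8 3.8 0.8
   vertex 0.6 3.0 1.2
  endloop
 endfacet
 facet normal -0.705 -0.249 0.664
  outer loop
   vertex 1.4 3.4 2.2
   vertex 0.6 3.0 1.2
   vertex 3.0 1.0 3.0
  endloop
 endfacet
 facet normal -0.228 0.147 -0.962
  outer loop
   vertex 3.4 0.8 0.2
   vertex 0.6 3.0 1.2
   vertex 2.8 3.8 0.8
  endloop
 endfacet
 facet normal -0.719 -0.298 0.628
  outer loop
   vertex 2.2 0.4 1.8
   vertex 3.0 1.0 3.0
   vertex 0.6 3.0 1.2
  endloop
 endfacet
 facet normal 0.121 -0.918 0.378
  outer loop
   vertex 2.2 0.4 1.8
   vertex 3.8 0.2 0.8
   vertex 3.0 1.0 3.0
  endloop
 endfacet
 facet normal -0.618 -0.517 -0.593
  outer loop
   vertex 2.2 0.4 1.8
   vertex 0.6 3.0 1.2
   vertex 3.4 0.8 0.2
  endloop
 endfacet
 facet normal -0.406 -0.767 -0.496
  outer loop
   vertex 2.2 0.4 1.8
   vertex 3.4 0.8 0.2
   vertex 3.8 0.2 0.8
  endloop
 endfacet
 facet normal 0.919 -0.118 0.377
  outer loop
   vertex 3.6 1.2 1.6
   vertex 3.0 1.0 3.0
   vertex 3.8 0.2 0.8
  endloop
 endfacet
 facet normal -0.199 0.977 0.080
  outer loop
   vertex 3.2 3.8 1.8
   vertex 2.8 3.8 0.8
   vertex 1.4 3.4 2.2
  endloop
 endfacet
 facet normal 0.118 0.384 0.916
  outer loop
   vertex 3.2 3.8 1.8
   vertex 1.4 3.4 2.2
   vertex 3.0 1.0 3.0
  endloop
 endfacet
 facet normal 0.908 0.109 0.405
  outer loop
   vertex 3.2 3.8 1.8
   vertex 3.0 1.0 3.0
   vertex 3.6 1.2 1.6
  endloop
 endfacet
 facet normal 0.987 0.147 0.063
  outer loop
   vertex 3.2 3.8 1.8
   vertex 3.6 1.2 1.6
   vertex 3.8 0.2 0.8
  endloop
 endfacet
 facet normal 0.902 0.248 -0.353
  outer loop
   vertex 3.2 3.8 1.8
   vertex 3.8 0.2 0.8
   vertex 3.4 0.8 0.2
  endloop
 endfacet
 facet normal 0.899 0.252 -0.359
  outer loop
   vertex 3.2 3.8 1.8
   vertex 3.4 0.8 0.2
   vertex 2.8 3.8 0.8
  endloop
 endfacet
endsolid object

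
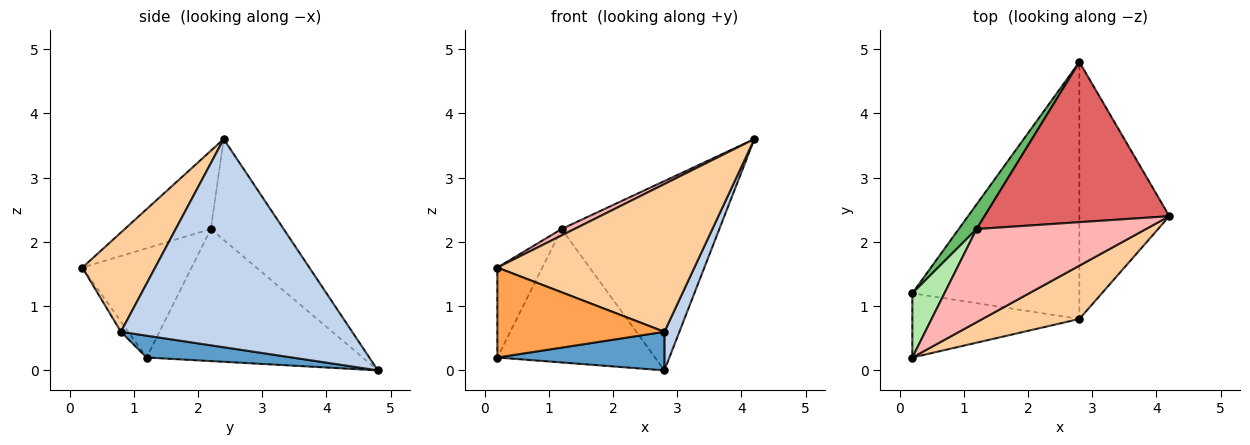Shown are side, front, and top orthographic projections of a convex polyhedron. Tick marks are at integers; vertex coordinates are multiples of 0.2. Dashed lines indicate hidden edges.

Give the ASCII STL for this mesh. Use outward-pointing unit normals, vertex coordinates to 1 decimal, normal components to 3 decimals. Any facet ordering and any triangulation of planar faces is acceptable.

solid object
 facet normal 0.128 -0.147 -0.981
  outer loop
   vertex 2.8 0.8 0.6
   vertex 0.2 1.2 0.2
   vertex 2.8 4.8 0.0
  endloop
 endfacet
 facet normal 0.916 -0.059 -0.396
  outer loop
   vertex 2.8 0.8 0.6
   vertex 2.8 4.8 0.0
   vertex 4.2 2.4 3.6
  endloop
 endfacet
 facet normal -0.036 -0.813 -0.581
  outer loop
   vertex 2.8 0.8 0.6
   vertex 0.2 0.2 1.6
   vertex 0.2 1.2 0.2
  endloop
 endfacet
 facet normal 0.328 -0.888 0.321
  outer loop
   vertex 2.8 0.8 0.6
   vertex 4.2 2.4 3.6
   vertex 0.2 0.2 1.6
  endloop
 endfacet
 facet normal -0.803 0.586 0.109
  outer loop
   vertex 1.2 2.2 2.2
   vertex 2.8 4.8 0.0
   vertex 0.2 1.2 0.2
  endloop
 endfacet
 facet normal -0.892 0.367 0.262
  outer loop
   vertex 1.2 2.2 2.2
   vertex 0.2 1.2 0.2
   vertex 0.2 0.2 1.6
  endloop
 endfacet
 facet normal -0.332 0.720 0.609
  outer loop
   vertex 1.2 2.2 2.2
   vertex 4.2 2.4 3.6
   vertex 2.8 4.8 0.0
  endloop
 endfacet
 facet normal -0.419 -0.062 0.906
  outer loop
   vertex 1.2 2.2 2.2
   vertex 0.2 0.2 1.6
   vertex 4.2 2.4 3.6
  endloop
 endfacet
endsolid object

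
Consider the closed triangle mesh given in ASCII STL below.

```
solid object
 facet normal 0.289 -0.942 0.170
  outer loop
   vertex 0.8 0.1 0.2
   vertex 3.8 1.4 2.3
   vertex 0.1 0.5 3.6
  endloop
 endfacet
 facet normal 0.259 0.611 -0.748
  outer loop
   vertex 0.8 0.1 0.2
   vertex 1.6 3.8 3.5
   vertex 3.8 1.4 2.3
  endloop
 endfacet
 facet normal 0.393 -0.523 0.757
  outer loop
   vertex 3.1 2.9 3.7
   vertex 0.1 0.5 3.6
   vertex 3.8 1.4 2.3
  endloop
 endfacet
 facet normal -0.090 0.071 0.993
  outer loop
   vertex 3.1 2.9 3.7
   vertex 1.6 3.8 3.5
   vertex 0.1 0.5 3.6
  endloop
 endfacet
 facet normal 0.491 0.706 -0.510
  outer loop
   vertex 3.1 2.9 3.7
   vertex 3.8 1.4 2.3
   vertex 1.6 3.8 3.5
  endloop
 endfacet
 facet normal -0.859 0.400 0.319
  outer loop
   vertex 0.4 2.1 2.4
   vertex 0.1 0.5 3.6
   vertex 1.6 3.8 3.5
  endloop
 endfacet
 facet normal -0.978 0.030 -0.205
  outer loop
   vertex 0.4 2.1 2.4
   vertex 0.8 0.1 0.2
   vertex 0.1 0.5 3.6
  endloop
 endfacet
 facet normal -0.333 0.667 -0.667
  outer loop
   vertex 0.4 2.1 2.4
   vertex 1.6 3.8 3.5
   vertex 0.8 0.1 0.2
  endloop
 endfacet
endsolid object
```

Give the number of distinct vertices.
6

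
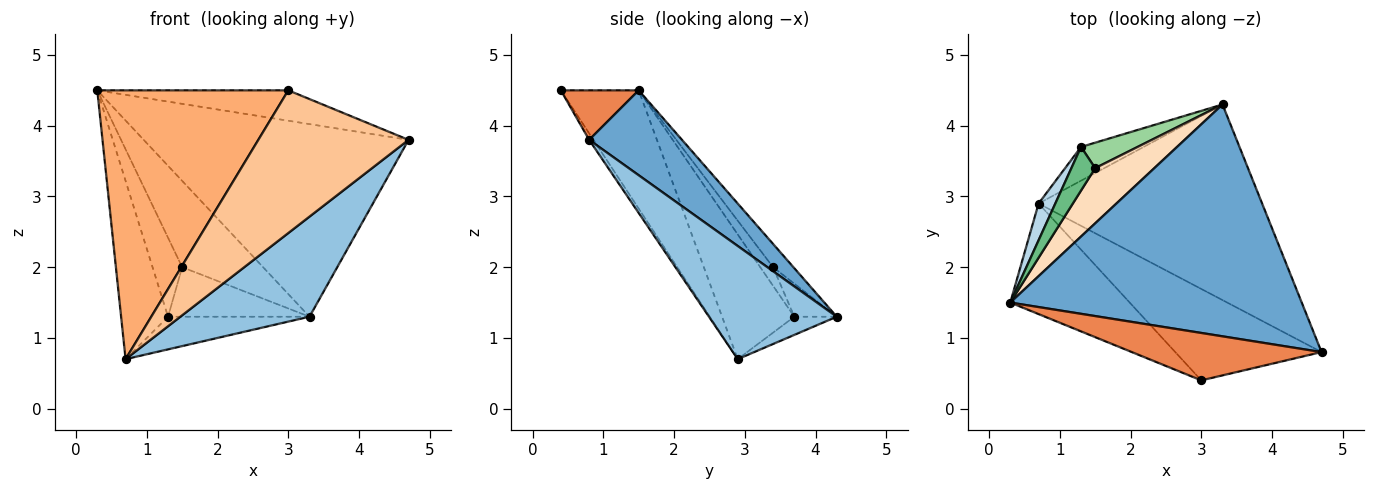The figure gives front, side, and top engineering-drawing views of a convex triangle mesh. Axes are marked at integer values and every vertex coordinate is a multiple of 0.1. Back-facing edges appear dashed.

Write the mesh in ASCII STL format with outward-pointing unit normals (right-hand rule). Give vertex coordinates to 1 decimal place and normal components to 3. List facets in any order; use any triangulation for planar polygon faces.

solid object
 facet normal 0.219 0.624 0.751
  outer loop
   vertex 3.3 4.3 1.3
   vertex 0.3 1.5 4.5
   vertex 4.7 0.8 3.8
  endloop
 endfacet
 facet normal 0.411 -0.415 -0.812
  outer loop
   vertex 0.7 2.9 0.7
   vertex 3.3 4.3 1.3
   vertex 4.7 0.8 3.8
  endloop
 endfacet
 facet normal -0.833 0.541 0.112
  outer loop
   vertex 1.3 3.7 1.3
   vertex 0.7 2.9 0.7
   vertex 0.3 1.5 4.5
  endloop
 endfacet
 facet normal -0.204 0.681 -0.703
  outer loop
   vertex 1.3 3.7 1.3
   vertex 3.3 4.3 1.3
   vertex 0.7 2.9 0.7
  endloop
 endfacet
 facet normal 0.215 0.527 0.822
  outer loop
   vertex 3.0 0.4 4.5
   vertex 4.7 0.8 3.8
   vertex 0.3 1.5 4.5
  endloop
 endfacet
 facet normal -0.353 -0.865 -0.356
  outer loop
   vertex 3.0 0.4 4.5
   vertex 0.3 1.5 4.5
   vertex 0.7 2.9 0.7
  endloop
 endfacet
 facet normal -0.024 -0.842 -0.539
  outer loop
   vertex 3.0 0.4 4.5
   vertex 0.7 2.9 0.7
   vertex 4.7 0.8 3.8
  endloop
 endfacet
 facet normal -0.207 0.824 0.527
  outer loop
   vertex 1.5 3.4 2.0
   vertex 0.3 1.5 4.5
   vertex 3.3 4.3 1.3
  endloop
 endfacet
 facet normal -0.354 0.819 0.452
  outer loop
   vertex 1.5 3.4 2.0
   vertex 1.3 3.7 1.3
   vertex 0.3 1.5 4.5
  endloop
 endfacet
 facet normal -0.258 0.859 0.442
  outer loop
   vertex 1.5 3.4 2.0
   vertex 3.3 4.3 1.3
   vertex 1.3 3.7 1.3
  endloop
 endfacet
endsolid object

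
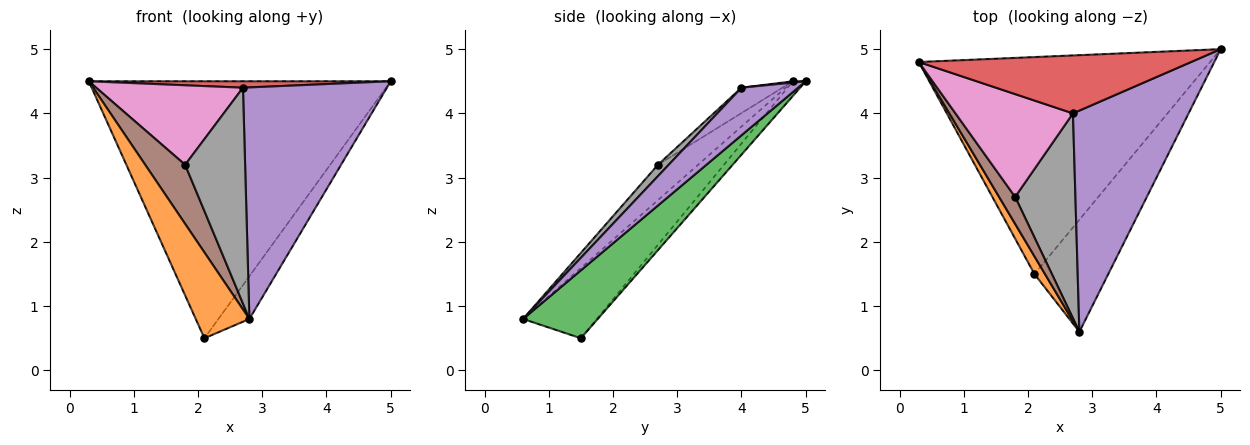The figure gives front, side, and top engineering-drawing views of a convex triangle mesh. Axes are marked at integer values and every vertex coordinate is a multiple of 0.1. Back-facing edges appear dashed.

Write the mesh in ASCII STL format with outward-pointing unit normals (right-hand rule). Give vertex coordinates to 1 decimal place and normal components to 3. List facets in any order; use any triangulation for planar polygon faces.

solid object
 facet normal -0.032 0.764 -0.645
  outer loop
   vertex 2.1 1.5 0.5
   vertex 0.3 4.8 4.5
   vertex 5.0 5.0 4.5
  endloop
 endfacet
 facet normal -0.803 -0.584 0.121
  outer loop
   vertex 2.1 1.5 0.5
   vertex 2.8 0.6 0.8
   vertex 0.3 4.8 4.5
  endloop
 endfacet
 facet normal 0.651 0.270 -0.709
  outer loop
   vertex 2.1 1.5 0.5
   vertex 5.0 5.0 4.5
   vertex 2.8 0.6 0.8
  endloop
 endfacet
 facet normal 0.005 -0.110 0.994
  outer loop
   vertex 2.7 4.0 4.4
   vertex 5.0 5.0 4.5
   vertex 0.3 4.8 4.5
  endloop
 endfacet
 facet normal 0.273 -0.695 0.664
  outer loop
   vertex 2.7 4.0 4.4
   vertex 2.8 0.6 0.8
   vertex 5.0 5.0 4.5
  endloop
 endfacet
 facet normal -0.675 -0.672 0.307
  outer loop
   vertex 1.8 2.7 3.2
   vertex 0.3 4.8 4.5
   vertex 2.8 0.6 0.8
  endloop
 endfacet
 facet normal -0.169 -0.603 0.780
  outer loop
   vertex 1.8 2.7 3.2
   vertex 2.7 4.0 4.4
   vertex 0.3 4.8 4.5
  endloop
 endfacet
 facet normal 0.128 -0.719 0.683
  outer loop
   vertex 1.8 2.7 3.2
   vertex 2.8 0.6 0.8
   vertex 2.7 4.0 4.4
  endloop
 endfacet
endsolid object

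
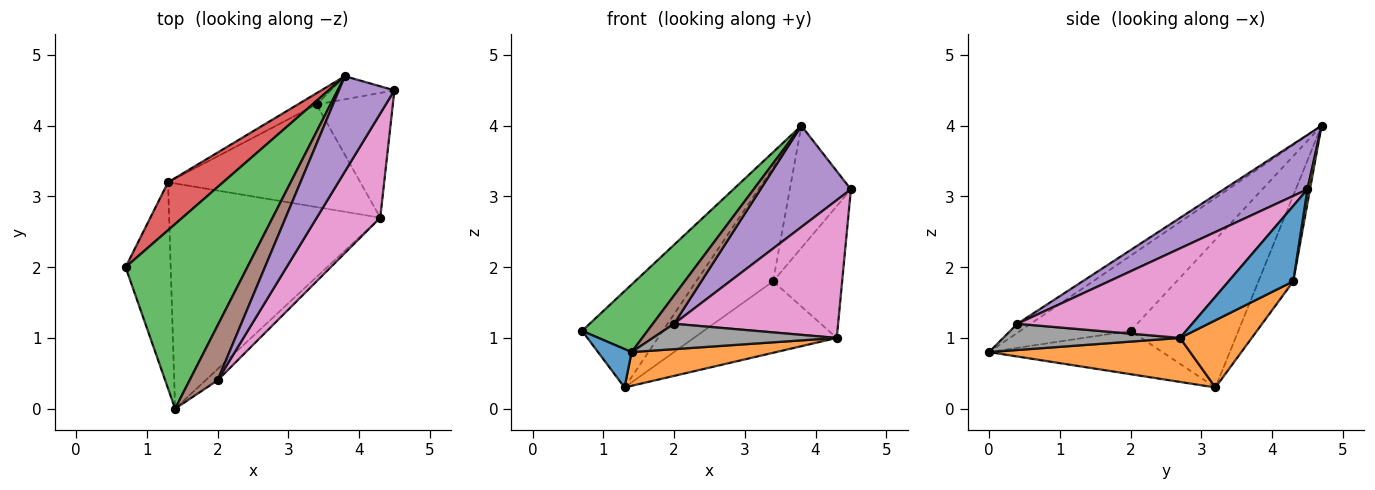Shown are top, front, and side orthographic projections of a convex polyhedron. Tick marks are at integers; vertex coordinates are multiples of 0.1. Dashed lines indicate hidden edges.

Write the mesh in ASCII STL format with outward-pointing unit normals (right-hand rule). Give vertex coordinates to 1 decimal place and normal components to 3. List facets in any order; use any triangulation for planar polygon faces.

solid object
 facet normal -0.687 -0.133 -0.715
  outer loop
   vertex 1.3 3.2 0.3
   vertex 1.4 0.0 0.8
   vertex 0.7 2.0 1.1
  endloop
 endfacet
 facet normal 0.202 -0.145 -0.969
  outer loop
   vertex 4.3 2.7 1.0
   vertex 1.4 0.0 0.8
   vertex 1.3 3.2 0.3
  endloop
 endfacet
 facet normal -0.501 -0.297 0.813
  outer loop
   vertex 3.8 4.7 4.0
   vertex 0.7 2.0 1.1
   vertex 1.4 0.0 0.8
  endloop
 endfacet
 facet normal -0.767 0.574 0.286
  outer loop
   vertex 3.8 4.7 4.0
   vertex 1.3 3.2 0.3
   vertex 0.7 2.0 1.1
  endloop
 endfacet
 facet normal 0.558 -0.604 0.569
  outer loop
   vertex 2.0 0.4 1.2
   vertex 4.5 4.5 3.1
   vertex 3.8 4.7 4.0
  endloop
 endfacet
 facet normal -0.276 -0.441 0.854
  outer loop
   vertex 2.0 0.4 1.2
   vertex 3.8 4.7 4.0
   vertex 1.4 0.0 0.8
  endloop
 endfacet
 facet normal 0.648 -0.608 0.459
  outer loop
   vertex 2.0 0.4 1.2
   vertex 4.3 2.7 1.0
   vertex 4.5 4.5 3.1
  endloop
 endfacet
 facet normal 0.660 -0.687 -0.304
  outer loop
   vertex 2.0 0.4 1.2
   vertex 1.4 0.0 0.8
   vertex 4.3 2.7 1.0
  endloop
 endfacet
 facet normal 0.041 0.982 -0.186
  outer loop
   vertex 3.4 4.3 1.8
   vertex 3.8 4.7 4.0
   vertex 4.5 4.5 3.1
  endloop
 endfacet
 facet normal -0.411 0.907 -0.090
  outer loop
   vertex 3.4 4.3 1.8
   vertex 1.3 3.2 0.3
   vertex 3.8 4.7 4.0
  endloop
 endfacet
 facet normal 0.562 0.601 -0.568
  outer loop
   vertex 3.4 4.3 1.8
   vertex 4.5 4.5 3.1
   vertex 4.3 2.7 1.0
  endloop
 endfacet
 facet normal 0.276 0.549 -0.789
  outer loop
   vertex 3.4 4.3 1.8
   vertex 4.3 2.7 1.0
   vertex 1.3 3.2 0.3
  endloop
 endfacet
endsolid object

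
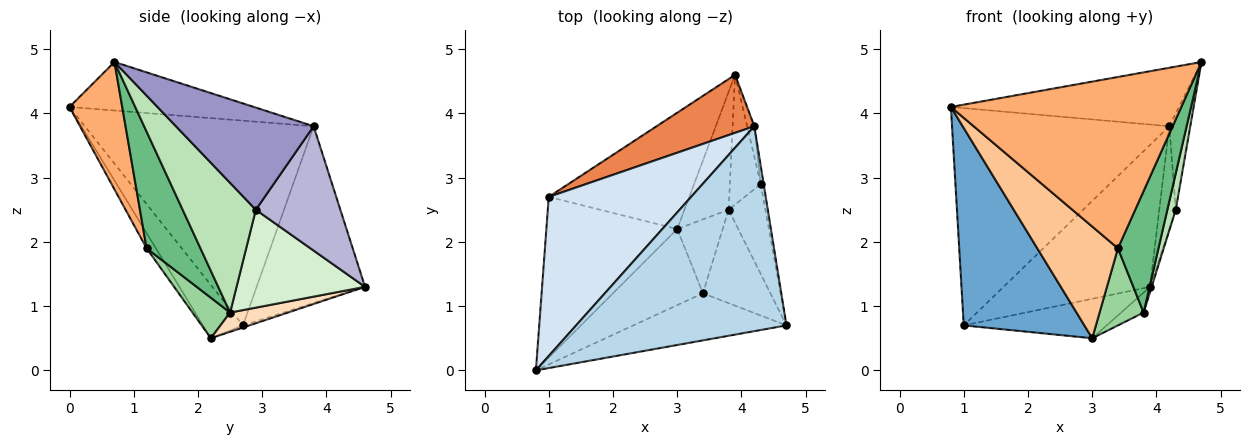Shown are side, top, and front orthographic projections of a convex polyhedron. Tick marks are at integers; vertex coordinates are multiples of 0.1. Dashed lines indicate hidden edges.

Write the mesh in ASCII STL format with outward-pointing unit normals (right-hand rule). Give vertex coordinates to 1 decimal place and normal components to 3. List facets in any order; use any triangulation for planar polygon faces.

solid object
 facet normal -0.249 -0.751 -0.611
  outer loop
   vertex 1.0 2.7 0.7
   vertex 3.0 2.2 0.5
   vertex 0.8 0.0 4.1
  endloop
 endfacet
 facet normal -0.014 0.321 -0.947
  outer loop
   vertex 1.0 2.7 0.7
   vertex 3.9 4.6 1.3
   vertex 3.0 2.2 0.5
  endloop
 endfacet
 facet normal -0.217 0.268 0.939
  outer loop
   vertex 4.2 3.8 3.8
   vertex 0.8 0.0 4.1
   vertex 4.7 0.7 4.8
  endloop
 endfacet
 facet normal -0.647 0.615 0.450
  outer loop
   vertex 4.2 3.8 3.8
   vertex 1.0 2.7 0.7
   vertex 0.8 0.0 4.1
  endloop
 endfacet
 facet normal -0.565 0.764 0.312
  outer loop
   vertex 4.2 3.8 3.8
   vertex 3.9 4.6 1.3
   vertex 1.0 2.7 0.7
  endloop
 endfacet
 facet normal 0.215 -0.942 -0.259
  outer loop
   vertex 3.4 1.2 1.9
   vertex 4.7 0.7 4.8
   vertex 0.8 0.0 4.1
  endloop
 endfacet
 facet normal -0.095 -0.823 -0.561
  outer loop
   vertex 3.4 1.2 1.9
   vertex 0.8 0.0 4.1
   vertex 3.0 2.2 0.5
  endloop
 endfacet
 facet normal 0.395 0.154 -0.906
  outer loop
   vertex 3.8 2.5 0.9
   vertex 3.0 2.2 0.5
   vertex 3.9 4.6 1.3
  endloop
 endfacet
 facet normal 0.725 -0.546 -0.419
  outer loop
   vertex 3.8 2.5 0.9
   vertex 4.7 0.7 4.8
   vertex 3.4 1.2 1.9
  endloop
 endfacet
 facet normal 0.525 -0.615 -0.589
  outer loop
   vertex 3.8 2.5 0.9
   vertex 3.4 1.2 1.9
   vertex 3.0 2.2 0.5
  endloop
 endfacet
 facet normal 0.956 -0.110 -0.271
  outer loop
   vertex 4.3 2.9 2.5
   vertex 4.7 0.7 4.8
   vertex 3.8 2.5 0.9
  endloop
 endfacet
 facet normal 0.954 0.012 -0.301
  outer loop
   vertex 4.3 2.9 2.5
   vertex 3.8 2.5 0.9
   vertex 3.9 4.6 1.3
  endloop
 endfacet
 facet normal 0.988 0.150 -0.028
  outer loop
   vertex 4.3 2.9 2.5
   vertex 4.2 3.8 3.8
   vertex 4.7 0.7 4.8
  endloop
 endfacet
 facet normal 0.980 0.191 -0.057
  outer loop
   vertex 4.3 2.9 2.5
   vertex 3.9 4.6 1.3
   vertex 4.2 3.8 3.8
  endloop
 endfacet
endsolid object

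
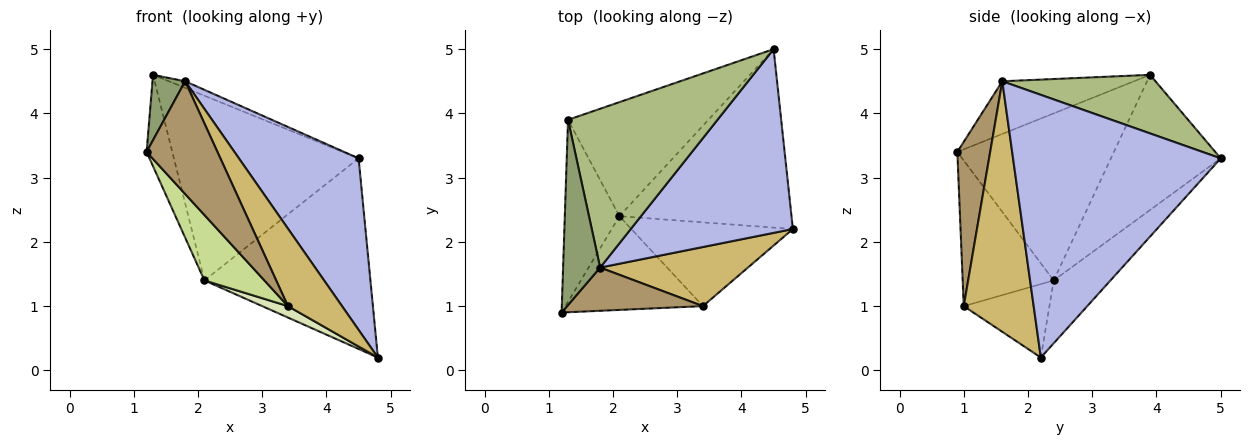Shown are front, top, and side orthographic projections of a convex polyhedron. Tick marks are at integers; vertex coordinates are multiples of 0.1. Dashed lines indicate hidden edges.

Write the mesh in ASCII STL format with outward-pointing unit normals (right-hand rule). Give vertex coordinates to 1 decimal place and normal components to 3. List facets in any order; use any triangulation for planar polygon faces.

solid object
 facet normal -0.939 0.154 -0.307
  outer loop
   vertex 2.1 2.4 1.4
   vertex 1.2 0.9 3.4
   vertex 1.3 3.9 4.6
  endloop
 endfacet
 facet normal -0.242 0.708 -0.663
  outer loop
   vertex 2.1 2.4 1.4
   vertex 4.5 5.0 3.3
   vertex 4.8 2.2 0.2
  endloop
 endfacet
 facet normal -0.451 0.759 -0.469
  outer loop
   vertex 2.1 2.4 1.4
   vertex 1.3 3.9 4.6
   vertex 4.5 5.0 3.3
  endloop
 endfacet
 facet normal 0.764 -0.440 0.472
  outer loop
   vertex 1.8 1.6 4.5
   vertex 4.8 2.2 0.2
   vertex 4.5 5.0 3.3
  endloop
 endfacet
 facet normal -0.802 -0.199 0.564
  outer loop
   vertex 1.8 1.6 4.5
   vertex 1.3 3.9 4.6
   vertex 1.2 0.9 3.4
  endloop
 endfacet
 facet normal 0.365 0.039 0.930
  outer loop
   vertex 1.8 1.6 4.5
   vertex 4.5 5.0 3.3
   vertex 1.3 3.9 4.6
  endloop
 endfacet
 facet normal -0.656 -0.432 -0.619
  outer loop
   vertex 3.4 1.0 1.0
   vertex 1.2 0.9 3.4
   vertex 2.1 2.4 1.4
  endloop
 endfacet
 facet normal -0.411 -0.123 -0.903
  outer loop
   vertex 3.4 1.0 1.0
   vertex 2.1 2.4 1.4
   vertex 4.8 2.2 0.2
  endloop
 endfacet
 facet normal 0.397 -0.857 0.329
  outer loop
   vertex 3.4 1.0 1.0
   vertex 1.8 1.6 4.5
   vertex 1.2 0.9 3.4
  endloop
 endfacet
 facet normal 0.717 -0.554 0.423
  outer loop
   vertex 3.4 1.0 1.0
   vertex 4.8 2.2 0.2
   vertex 1.8 1.6 4.5
  endloop
 endfacet
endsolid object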